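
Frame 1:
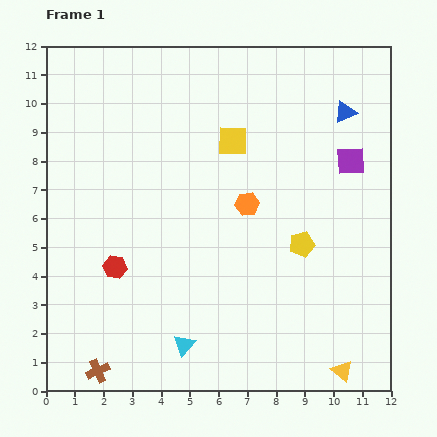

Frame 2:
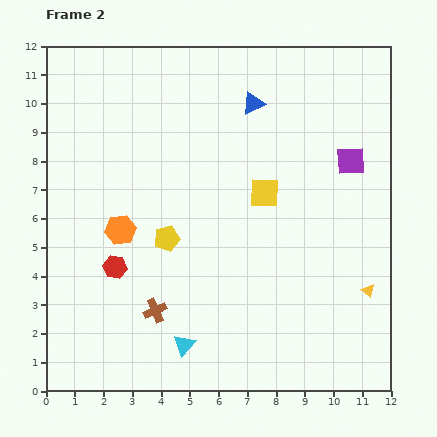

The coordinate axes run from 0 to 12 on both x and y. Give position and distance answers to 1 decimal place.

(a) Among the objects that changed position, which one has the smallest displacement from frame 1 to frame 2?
the yellow square

(moved 2.1)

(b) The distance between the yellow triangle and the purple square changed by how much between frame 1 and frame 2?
-2.8

Distance in frame 1: 7.3. Distance in frame 2: 4.5.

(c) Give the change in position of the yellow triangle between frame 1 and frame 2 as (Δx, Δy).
(0.9, 2.8)

The yellow triangle was at (10.3, 0.7) in frame 1 and (11.2, 3.5) in frame 2.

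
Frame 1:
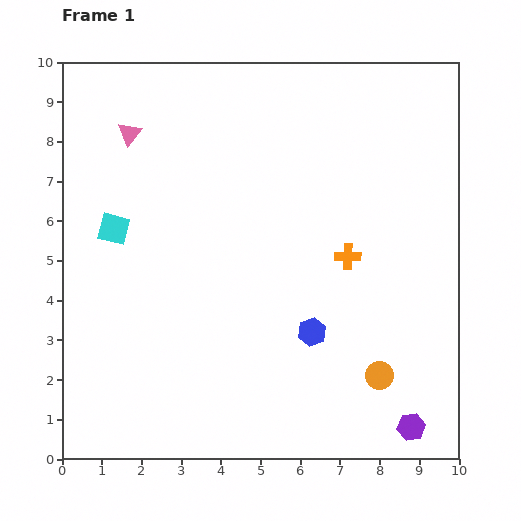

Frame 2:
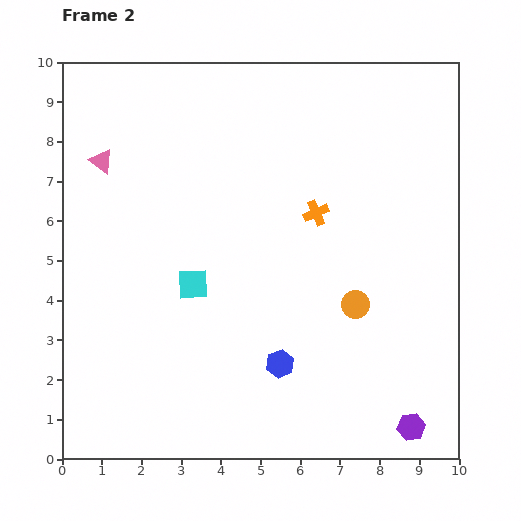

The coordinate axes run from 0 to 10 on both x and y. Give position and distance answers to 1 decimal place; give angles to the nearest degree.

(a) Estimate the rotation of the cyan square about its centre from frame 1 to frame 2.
17° counter-clockwise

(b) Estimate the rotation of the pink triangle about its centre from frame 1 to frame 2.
33° counter-clockwise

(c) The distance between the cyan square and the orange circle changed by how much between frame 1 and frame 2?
-3.6

Distance in frame 1: 7.7. Distance in frame 2: 4.1.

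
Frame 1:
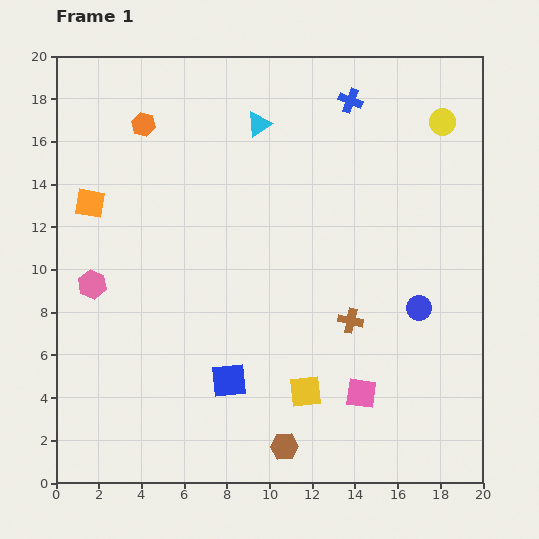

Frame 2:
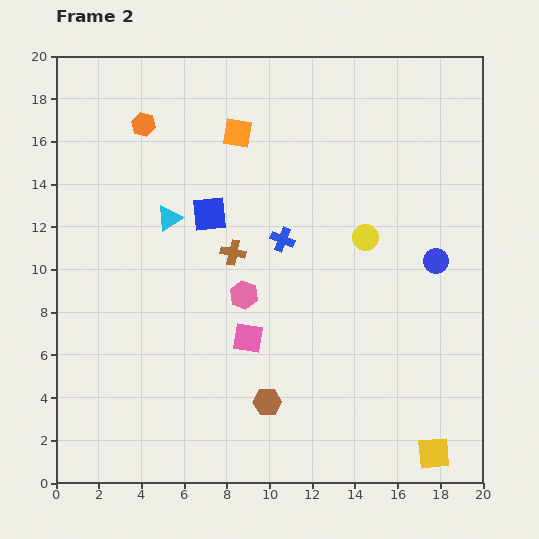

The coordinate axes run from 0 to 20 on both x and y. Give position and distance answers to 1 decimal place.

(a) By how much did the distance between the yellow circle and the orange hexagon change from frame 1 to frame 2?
-2.3

Distance in frame 1: 14.0. Distance in frame 2: 11.7.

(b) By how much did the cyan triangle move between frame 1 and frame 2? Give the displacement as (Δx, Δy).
(-4.2, -4.4)

The cyan triangle was at (9.5, 16.8) in frame 1 and (5.3, 12.4) in frame 2.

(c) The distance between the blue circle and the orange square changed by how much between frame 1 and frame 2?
-5.1

Distance in frame 1: 16.2. Distance in frame 2: 11.1.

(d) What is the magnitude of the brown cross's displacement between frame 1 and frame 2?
6.4

The brown cross moved from (13.8, 7.6) to (8.3, 10.8), a distance of √(5.5² + 3.2²) ≈ 6.4.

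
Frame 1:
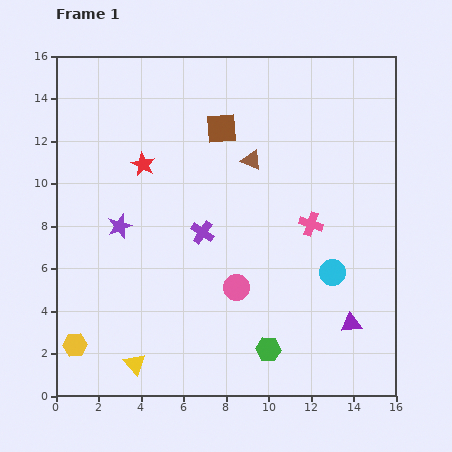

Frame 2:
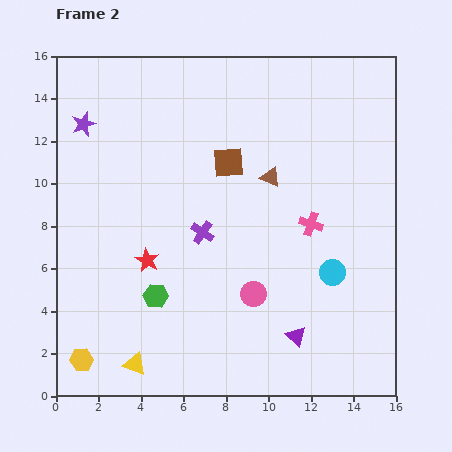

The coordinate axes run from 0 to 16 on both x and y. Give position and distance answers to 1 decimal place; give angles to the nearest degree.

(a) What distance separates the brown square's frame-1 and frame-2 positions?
1.6

The brown square moved from (7.8, 12.6) to (8.1, 11.0), a distance of √(0.3² + 1.6²) ≈ 1.6.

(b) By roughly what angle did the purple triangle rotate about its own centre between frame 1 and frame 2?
51° clockwise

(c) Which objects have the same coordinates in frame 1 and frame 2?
the purple cross, the pink cross, the yellow triangle, the cyan circle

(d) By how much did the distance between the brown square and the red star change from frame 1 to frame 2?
+1.9

Distance in frame 1: 4.1. Distance in frame 2: 6.0.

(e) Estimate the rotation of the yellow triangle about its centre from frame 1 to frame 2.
29° counter-clockwise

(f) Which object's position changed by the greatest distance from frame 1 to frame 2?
the green hexagon

(moved 5.9; next 5.1)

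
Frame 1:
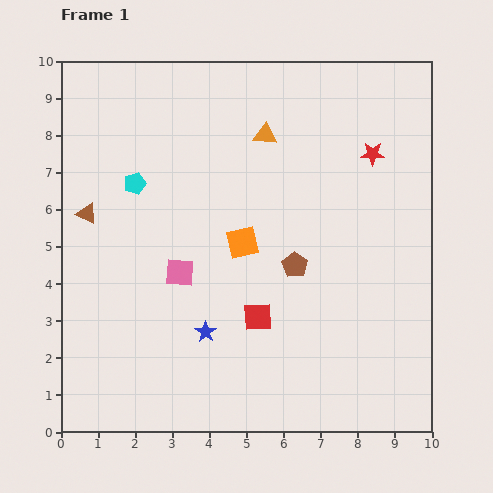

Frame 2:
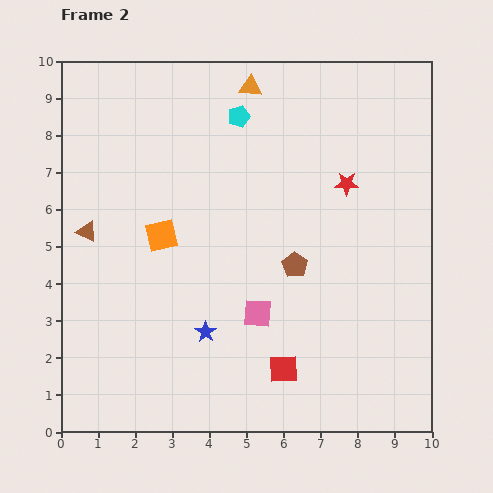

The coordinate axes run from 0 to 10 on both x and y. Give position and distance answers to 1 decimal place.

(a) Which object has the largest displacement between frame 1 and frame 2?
the cyan pentagon

(moved 3.3; next 2.4)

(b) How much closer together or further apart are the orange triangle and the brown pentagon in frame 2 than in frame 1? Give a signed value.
+1.3

Distance in frame 1: 3.6. Distance in frame 2: 4.9.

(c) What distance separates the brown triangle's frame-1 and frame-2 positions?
0.5

The brown triangle moved from (0.7, 5.9) to (0.7, 5.4), a distance of √(0.0² + 0.5²) ≈ 0.5.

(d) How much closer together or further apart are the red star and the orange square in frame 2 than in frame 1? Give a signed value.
+1.0

Distance in frame 1: 4.2. Distance in frame 2: 5.2.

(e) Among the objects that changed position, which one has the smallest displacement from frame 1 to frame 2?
the brown triangle

(moved 0.5)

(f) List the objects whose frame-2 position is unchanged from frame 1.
the brown pentagon, the blue star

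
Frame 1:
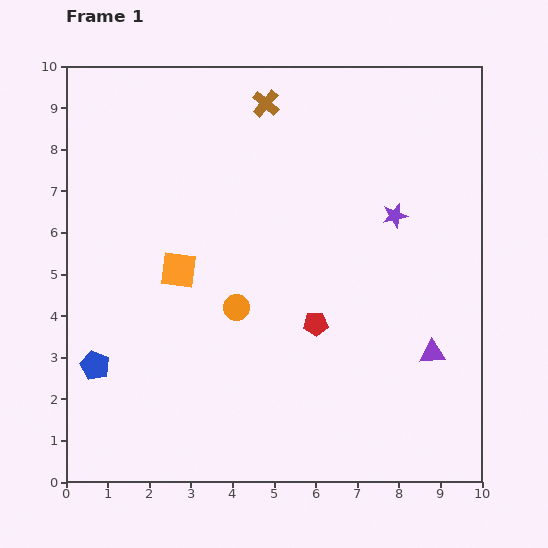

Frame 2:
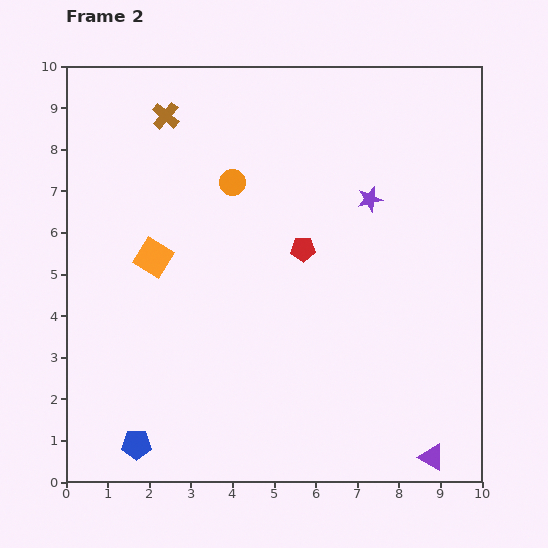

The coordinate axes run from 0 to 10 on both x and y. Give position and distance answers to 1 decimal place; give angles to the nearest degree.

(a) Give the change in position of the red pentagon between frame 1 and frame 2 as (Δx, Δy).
(-0.3, 1.8)

The red pentagon was at (6.0, 3.8) in frame 1 and (5.7, 5.6) in frame 2.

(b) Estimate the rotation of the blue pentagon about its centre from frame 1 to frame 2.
25° counter-clockwise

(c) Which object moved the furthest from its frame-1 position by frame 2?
the orange circle

(moved 3.0; next 2.5)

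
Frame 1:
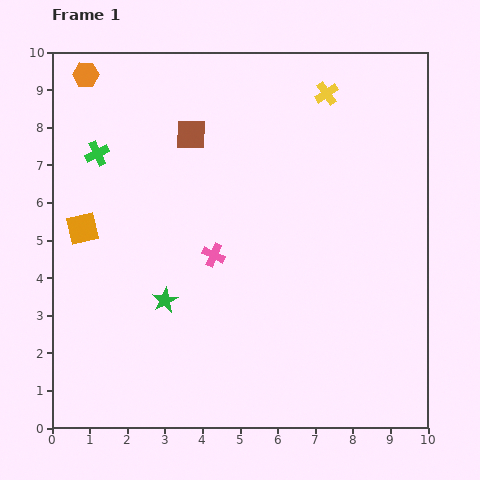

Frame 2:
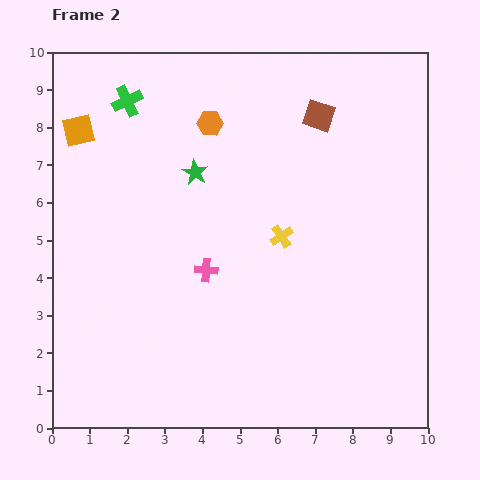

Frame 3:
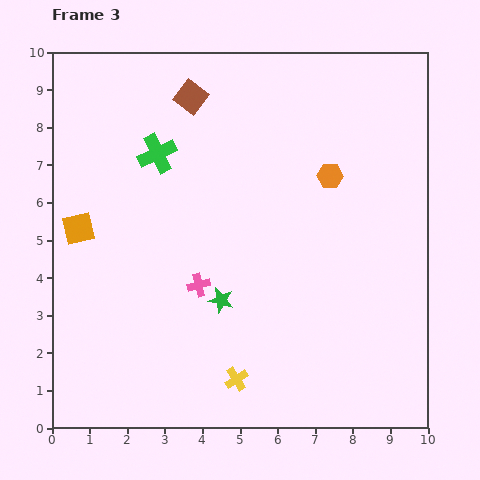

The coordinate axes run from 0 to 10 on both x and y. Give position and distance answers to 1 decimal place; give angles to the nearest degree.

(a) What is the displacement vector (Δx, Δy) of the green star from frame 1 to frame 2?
(0.8, 3.4)

The green star was at (3.0, 3.4) in frame 1 and (3.8, 6.8) in frame 2.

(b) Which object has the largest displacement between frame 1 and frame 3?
the yellow cross

(moved 8.0; next 7.0)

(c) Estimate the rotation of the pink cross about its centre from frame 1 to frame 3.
38° counter-clockwise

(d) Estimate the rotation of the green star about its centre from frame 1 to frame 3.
30° counter-clockwise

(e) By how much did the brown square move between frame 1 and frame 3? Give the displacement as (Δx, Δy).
(0.0, 1.0)

The brown square was at (3.7, 7.8) in frame 1 and (3.7, 8.8) in frame 3.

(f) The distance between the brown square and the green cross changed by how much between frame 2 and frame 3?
-3.4

Distance in frame 2: 5.1. Distance in frame 3: 1.7.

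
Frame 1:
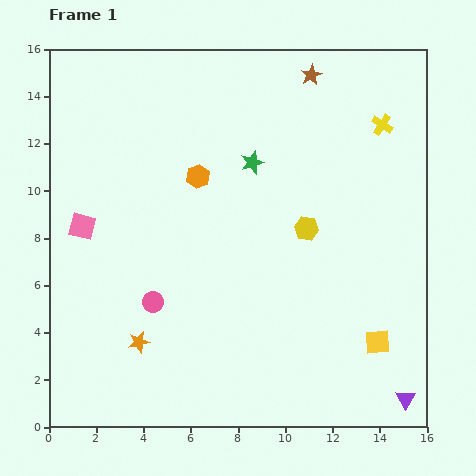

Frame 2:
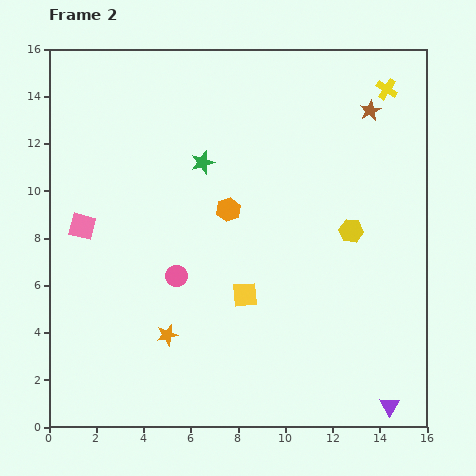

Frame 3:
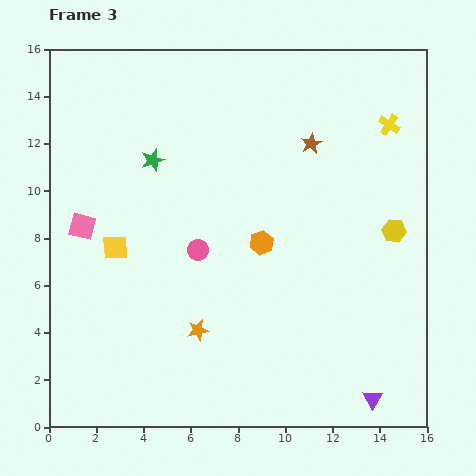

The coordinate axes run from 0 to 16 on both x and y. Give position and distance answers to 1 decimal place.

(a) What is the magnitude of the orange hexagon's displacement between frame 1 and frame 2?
1.9

The orange hexagon moved from (6.3, 10.6) to (7.6, 9.2), a distance of √(1.3² + 1.4²) ≈ 1.9.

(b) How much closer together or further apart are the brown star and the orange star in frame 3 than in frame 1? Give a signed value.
-4.3

Distance in frame 1: 13.5. Distance in frame 3: 9.2.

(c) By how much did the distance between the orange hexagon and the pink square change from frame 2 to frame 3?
+1.4

Distance in frame 2: 6.2. Distance in frame 3: 7.6.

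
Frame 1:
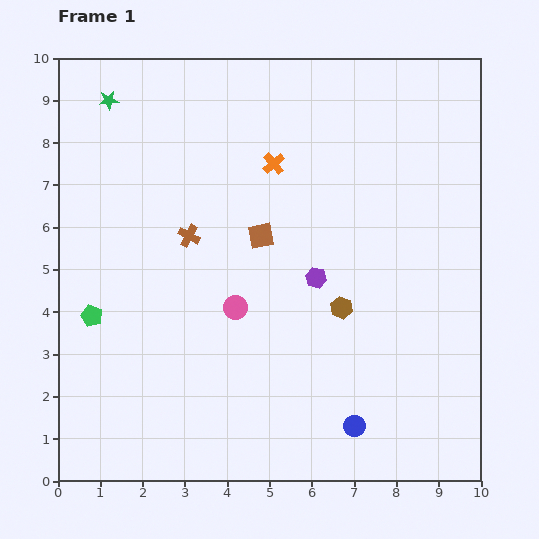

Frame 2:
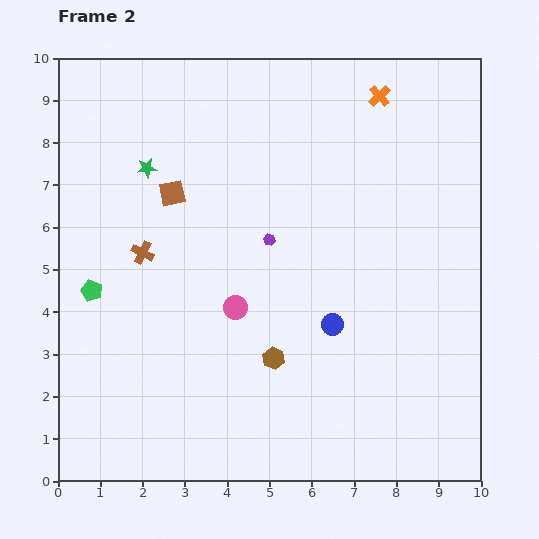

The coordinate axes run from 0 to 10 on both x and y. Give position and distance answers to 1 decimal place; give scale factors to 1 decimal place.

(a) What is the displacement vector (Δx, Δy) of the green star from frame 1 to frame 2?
(0.9, -1.6)

The green star was at (1.2, 9.0) in frame 1 and (2.1, 7.4) in frame 2.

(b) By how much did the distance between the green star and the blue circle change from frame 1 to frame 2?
-3.9

Distance in frame 1: 9.6. Distance in frame 2: 5.7.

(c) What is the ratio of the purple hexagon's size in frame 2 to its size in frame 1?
0.6×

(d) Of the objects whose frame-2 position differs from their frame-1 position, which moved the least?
the green pentagon

(moved 0.6)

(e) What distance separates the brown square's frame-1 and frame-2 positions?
2.3

The brown square moved from (4.8, 5.8) to (2.7, 6.8), a distance of √(2.1² + 1.0²) ≈ 2.3.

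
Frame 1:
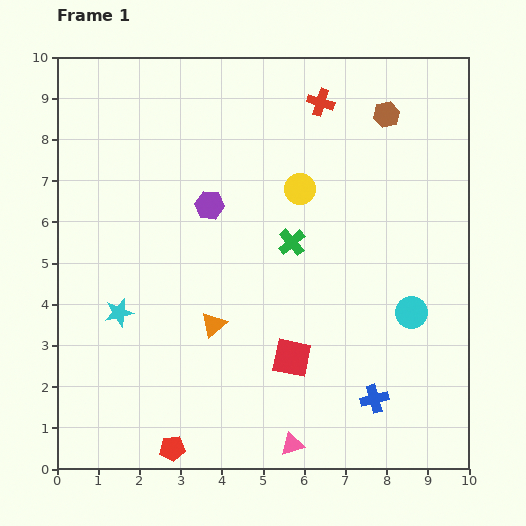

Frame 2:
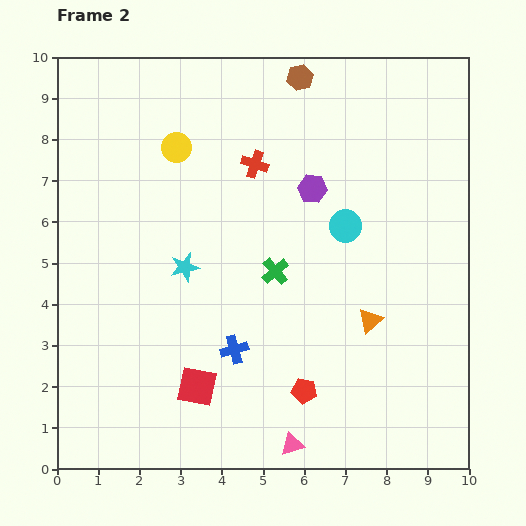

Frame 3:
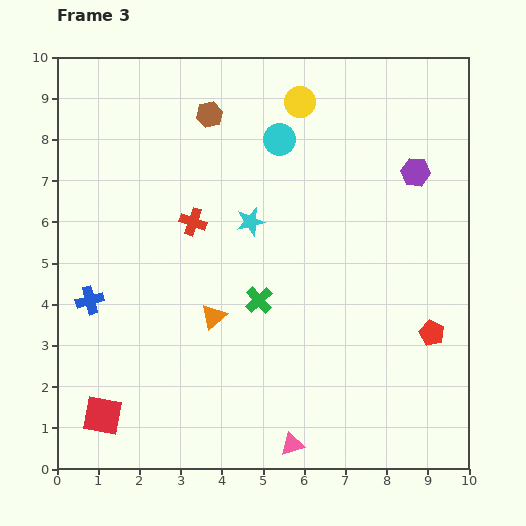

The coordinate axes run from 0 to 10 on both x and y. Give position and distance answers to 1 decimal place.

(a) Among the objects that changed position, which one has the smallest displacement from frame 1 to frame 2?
the green cross

(moved 0.8)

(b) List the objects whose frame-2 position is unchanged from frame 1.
the pink triangle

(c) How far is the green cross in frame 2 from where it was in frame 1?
0.8

The green cross moved from (5.7, 5.5) to (5.3, 4.8), a distance of √(0.4² + 0.7²) ≈ 0.8.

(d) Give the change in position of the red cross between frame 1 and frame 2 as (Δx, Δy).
(-1.6, -1.5)

The red cross was at (6.4, 8.9) in frame 1 and (4.8, 7.4) in frame 2.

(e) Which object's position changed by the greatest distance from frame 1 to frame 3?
the blue cross

(moved 7.3; next 6.9)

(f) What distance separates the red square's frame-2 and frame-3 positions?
2.4

The red square moved from (3.4, 2.0) to (1.1, 1.3), a distance of √(2.3² + 0.7²) ≈ 2.4.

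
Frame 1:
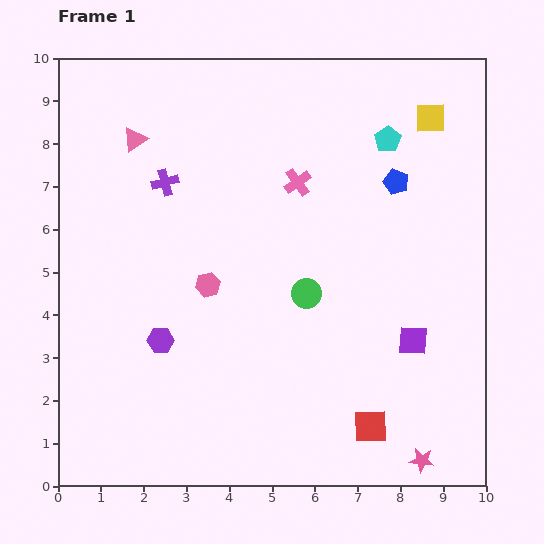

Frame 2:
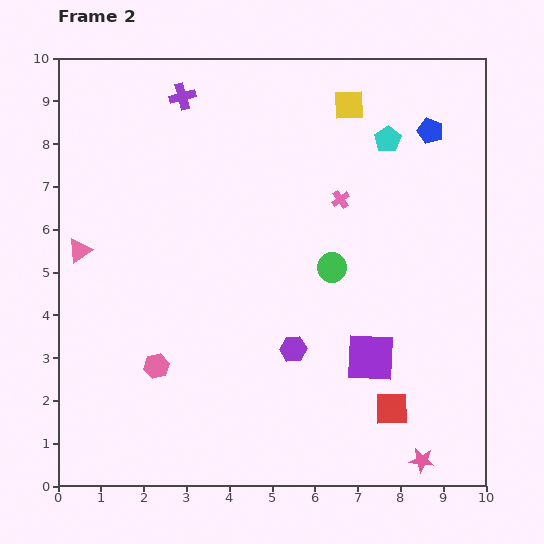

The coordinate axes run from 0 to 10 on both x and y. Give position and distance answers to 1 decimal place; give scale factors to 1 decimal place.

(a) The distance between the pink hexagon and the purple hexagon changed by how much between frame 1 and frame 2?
+1.5

Distance in frame 1: 1.7. Distance in frame 2: 3.2.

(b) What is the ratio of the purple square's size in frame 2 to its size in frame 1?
1.7×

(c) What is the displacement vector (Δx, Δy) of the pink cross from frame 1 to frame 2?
(1.0, -0.4)

The pink cross was at (5.6, 7.1) in frame 1 and (6.6, 6.7) in frame 2.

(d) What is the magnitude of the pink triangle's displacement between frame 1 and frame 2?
2.9

The pink triangle moved from (1.8, 8.1) to (0.5, 5.5), a distance of √(1.3² + 2.6²) ≈ 2.9.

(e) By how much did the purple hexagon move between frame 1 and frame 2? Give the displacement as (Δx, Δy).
(3.1, -0.2)

The purple hexagon was at (2.4, 3.4) in frame 1 and (5.5, 3.2) in frame 2.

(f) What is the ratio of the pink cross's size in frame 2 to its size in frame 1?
0.6×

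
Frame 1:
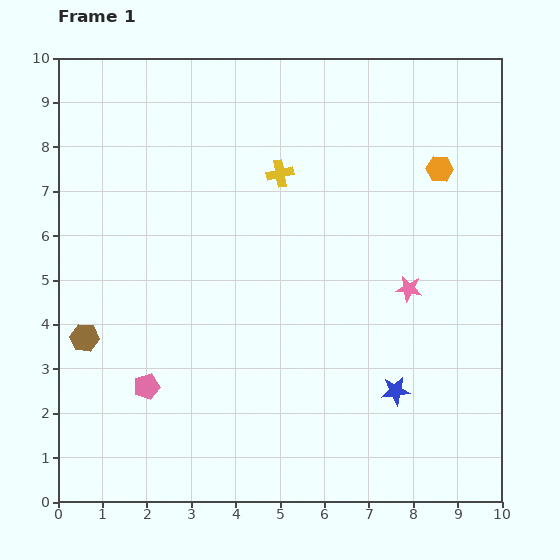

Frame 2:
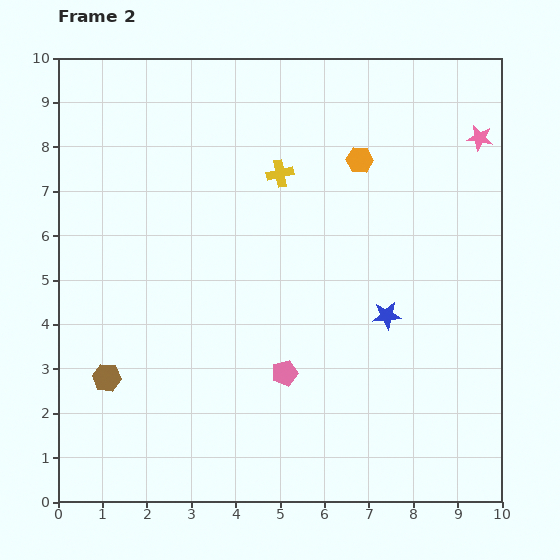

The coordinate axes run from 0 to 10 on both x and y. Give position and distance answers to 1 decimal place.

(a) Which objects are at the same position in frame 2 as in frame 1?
the yellow cross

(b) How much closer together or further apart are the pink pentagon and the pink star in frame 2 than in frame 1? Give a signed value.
+0.6

Distance in frame 1: 6.3. Distance in frame 2: 6.9.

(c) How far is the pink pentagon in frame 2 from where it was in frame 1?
3.1

The pink pentagon moved from (2.0, 2.6) to (5.1, 2.9), a distance of √(3.1² + 0.3²) ≈ 3.1.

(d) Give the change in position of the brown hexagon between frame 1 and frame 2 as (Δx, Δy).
(0.5, -0.9)

The brown hexagon was at (0.6, 3.7) in frame 1 and (1.1, 2.8) in frame 2.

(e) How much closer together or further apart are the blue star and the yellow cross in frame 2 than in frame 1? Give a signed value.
-1.5

Distance in frame 1: 5.5. Distance in frame 2: 4.0.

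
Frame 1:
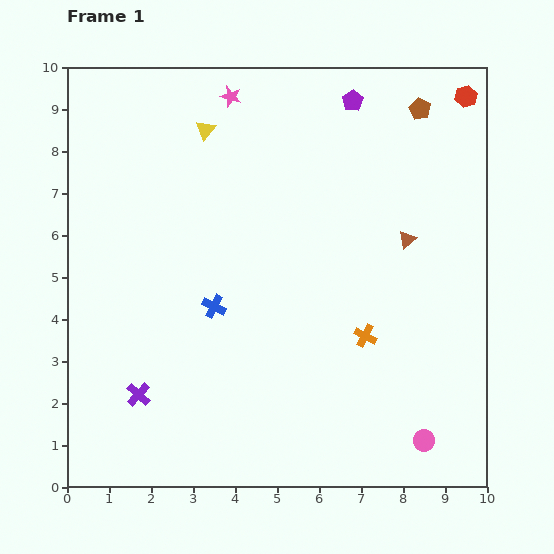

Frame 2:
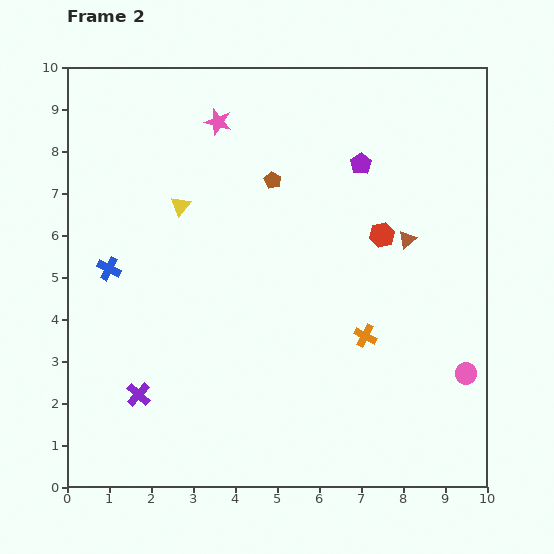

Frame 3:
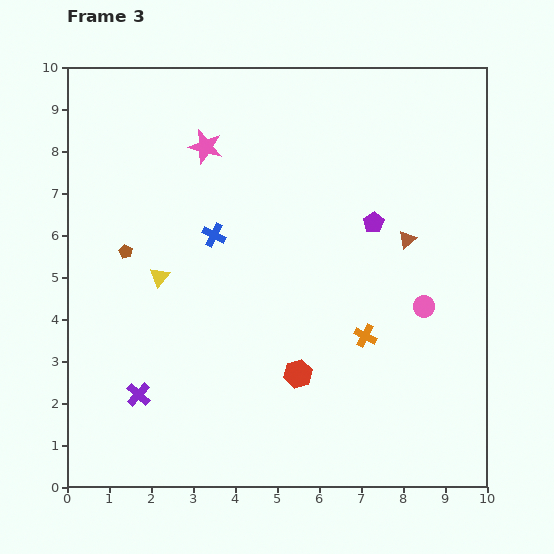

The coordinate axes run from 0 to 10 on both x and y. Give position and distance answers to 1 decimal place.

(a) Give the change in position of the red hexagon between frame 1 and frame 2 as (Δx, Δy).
(-2.0, -3.3)

The red hexagon was at (9.5, 9.3) in frame 1 and (7.5, 6.0) in frame 2.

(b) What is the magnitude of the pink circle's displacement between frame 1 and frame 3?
3.2

The pink circle moved from (8.5, 1.1) to (8.5, 4.3), a distance of √(0.0² + 3.2²) ≈ 3.2.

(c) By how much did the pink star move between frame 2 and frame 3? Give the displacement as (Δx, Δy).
(-0.3, -0.6)

The pink star was at (3.6, 8.7) in frame 2 and (3.3, 8.1) in frame 3.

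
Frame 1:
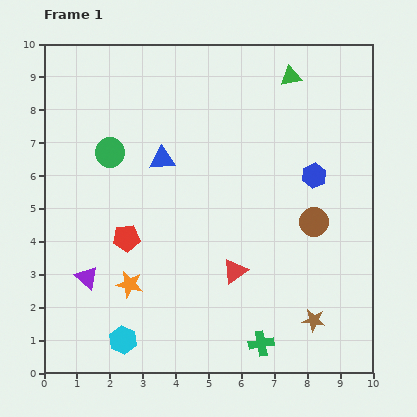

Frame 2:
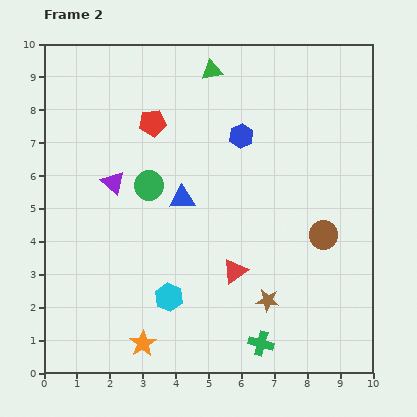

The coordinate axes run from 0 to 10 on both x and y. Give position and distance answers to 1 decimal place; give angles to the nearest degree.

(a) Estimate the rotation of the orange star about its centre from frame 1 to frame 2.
27° clockwise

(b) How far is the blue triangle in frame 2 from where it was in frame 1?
1.3

The blue triangle moved from (3.6, 6.5) to (4.2, 5.3), a distance of √(0.6² + 1.2²) ≈ 1.3.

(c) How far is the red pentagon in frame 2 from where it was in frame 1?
3.6

The red pentagon moved from (2.5, 4.1) to (3.3, 7.6), a distance of √(0.8² + 3.5²) ≈ 3.6.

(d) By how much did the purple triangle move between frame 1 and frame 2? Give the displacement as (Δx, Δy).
(0.8, 2.9)

The purple triangle was at (1.3, 2.9) in frame 1 and (2.1, 5.8) in frame 2.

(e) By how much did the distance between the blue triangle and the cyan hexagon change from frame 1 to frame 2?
-2.6

Distance in frame 1: 5.6. Distance in frame 2: 3.0.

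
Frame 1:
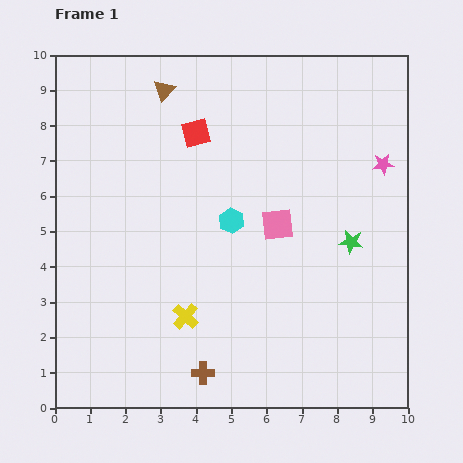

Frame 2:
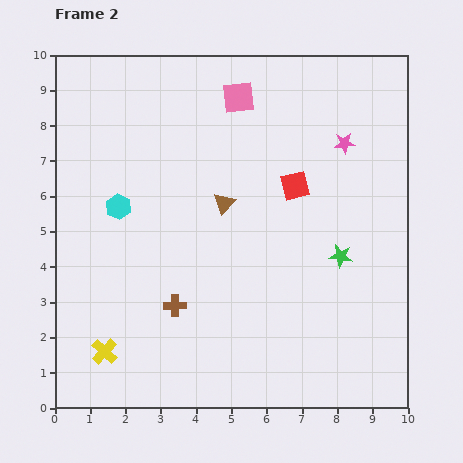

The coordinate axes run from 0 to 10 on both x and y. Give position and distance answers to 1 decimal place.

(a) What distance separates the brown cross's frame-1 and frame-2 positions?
2.1

The brown cross moved from (4.2, 1.0) to (3.4, 2.9), a distance of √(0.8² + 1.9²) ≈ 2.1.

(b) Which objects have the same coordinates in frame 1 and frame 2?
none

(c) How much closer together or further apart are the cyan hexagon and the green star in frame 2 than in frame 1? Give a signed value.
+3.0

Distance in frame 1: 3.5. Distance in frame 2: 6.5.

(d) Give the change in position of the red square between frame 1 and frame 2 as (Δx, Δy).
(2.8, -1.5)

The red square was at (4.0, 7.8) in frame 1 and (6.8, 6.3) in frame 2.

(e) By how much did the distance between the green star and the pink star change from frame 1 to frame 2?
+0.8

Distance in frame 1: 2.4. Distance in frame 2: 3.2.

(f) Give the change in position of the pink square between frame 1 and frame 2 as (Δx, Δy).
(-1.1, 3.6)

The pink square was at (6.3, 5.2) in frame 1 and (5.2, 8.8) in frame 2.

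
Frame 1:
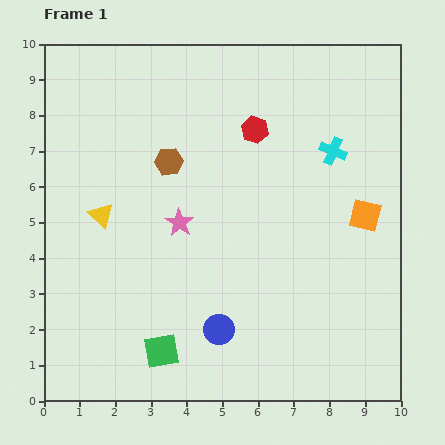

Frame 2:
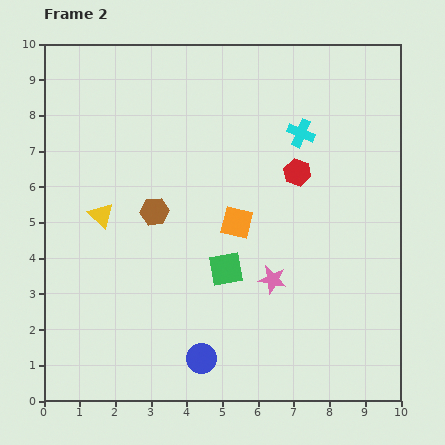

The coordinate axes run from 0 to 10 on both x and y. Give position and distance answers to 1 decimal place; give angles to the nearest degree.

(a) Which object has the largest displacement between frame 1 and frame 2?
the orange square

(moved 3.6; next 3.1)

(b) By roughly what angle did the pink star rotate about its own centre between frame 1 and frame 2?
23° counter-clockwise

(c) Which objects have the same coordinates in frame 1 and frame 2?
the yellow triangle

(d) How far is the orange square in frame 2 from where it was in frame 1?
3.6

The orange square moved from (9.0, 5.2) to (5.4, 5.0), a distance of √(3.6² + 0.2²) ≈ 3.6.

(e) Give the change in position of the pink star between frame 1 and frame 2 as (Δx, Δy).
(2.6, -1.6)

The pink star was at (3.8, 5.0) in frame 1 and (6.4, 3.4) in frame 2.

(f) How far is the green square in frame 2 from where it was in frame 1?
2.9

The green square moved from (3.3, 1.4) to (5.1, 3.7), a distance of √(1.8² + 2.3²) ≈ 2.9.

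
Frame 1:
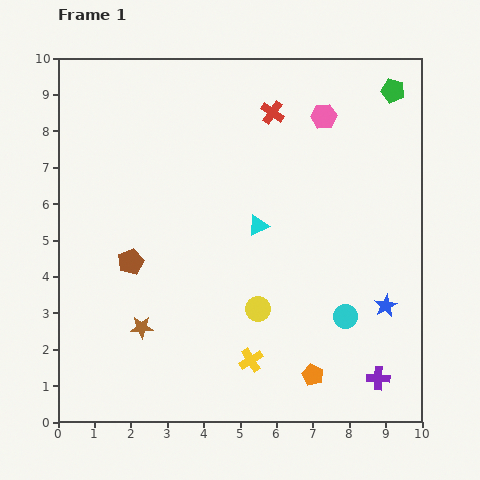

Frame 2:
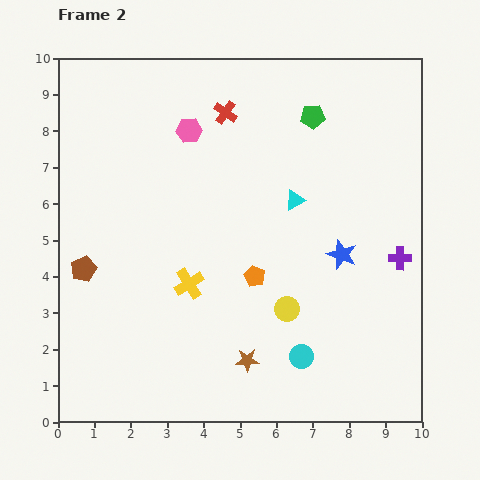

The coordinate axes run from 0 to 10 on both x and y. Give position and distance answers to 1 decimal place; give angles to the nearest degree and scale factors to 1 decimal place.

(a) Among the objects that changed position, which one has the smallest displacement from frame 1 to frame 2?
the yellow circle

(moved 0.8)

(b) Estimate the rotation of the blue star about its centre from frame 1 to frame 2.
22° counter-clockwise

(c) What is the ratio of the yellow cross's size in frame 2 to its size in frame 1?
1.3×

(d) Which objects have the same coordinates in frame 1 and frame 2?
none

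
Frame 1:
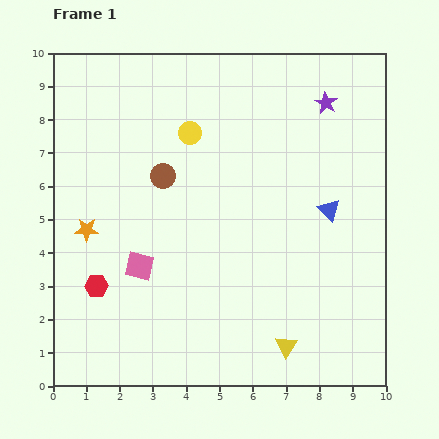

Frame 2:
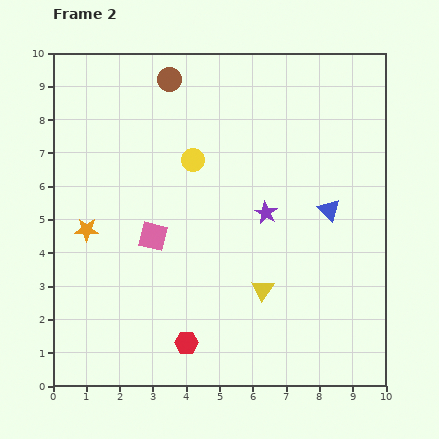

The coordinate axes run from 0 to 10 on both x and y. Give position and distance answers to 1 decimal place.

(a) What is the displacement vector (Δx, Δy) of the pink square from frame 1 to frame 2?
(0.4, 0.9)

The pink square was at (2.6, 3.6) in frame 1 and (3.0, 4.5) in frame 2.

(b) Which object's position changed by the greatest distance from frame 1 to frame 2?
the purple star

(moved 3.8; next 3.2)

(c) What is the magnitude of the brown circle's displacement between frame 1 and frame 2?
2.9

The brown circle moved from (3.3, 6.3) to (3.5, 9.2), a distance of √(0.2² + 2.9²) ≈ 2.9.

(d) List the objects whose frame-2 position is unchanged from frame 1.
the blue triangle, the orange star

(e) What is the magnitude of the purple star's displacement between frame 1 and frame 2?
3.8

The purple star moved from (8.2, 8.5) to (6.4, 5.2), a distance of √(1.8² + 3.3²) ≈ 3.8.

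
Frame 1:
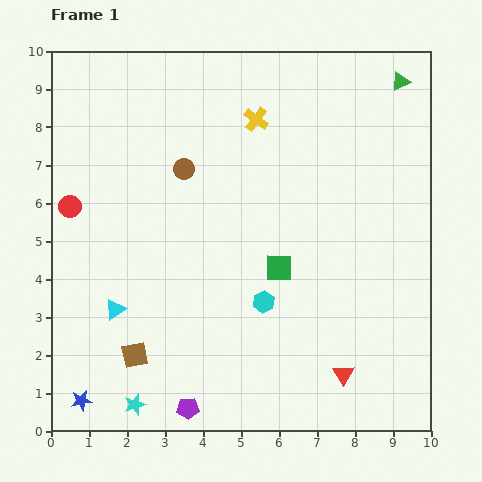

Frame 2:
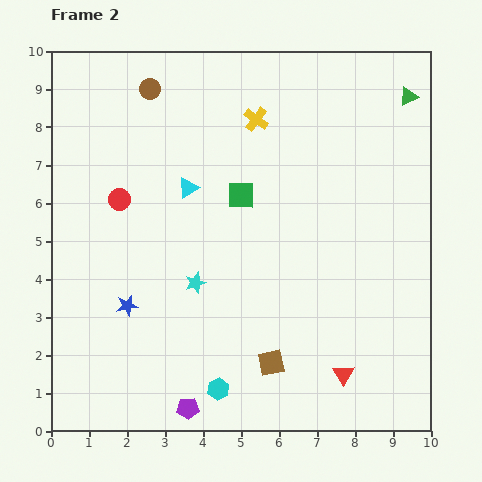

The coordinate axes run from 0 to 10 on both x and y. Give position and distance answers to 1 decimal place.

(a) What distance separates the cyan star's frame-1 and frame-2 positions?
3.6

The cyan star moved from (2.2, 0.7) to (3.8, 3.9), a distance of √(1.6² + 3.2²) ≈ 3.6.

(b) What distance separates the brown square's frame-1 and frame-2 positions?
3.6

The brown square moved from (2.2, 2.0) to (5.8, 1.8), a distance of √(3.6² + 0.2²) ≈ 3.6.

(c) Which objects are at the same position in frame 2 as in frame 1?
the yellow cross, the purple pentagon, the red triangle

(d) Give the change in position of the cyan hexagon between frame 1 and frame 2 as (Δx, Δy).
(-1.2, -2.3)

The cyan hexagon was at (5.6, 3.4) in frame 1 and (4.4, 1.1) in frame 2.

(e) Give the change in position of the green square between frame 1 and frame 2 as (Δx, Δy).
(-1.0, 1.9)

The green square was at (6.0, 4.3) in frame 1 and (5.0, 6.2) in frame 2.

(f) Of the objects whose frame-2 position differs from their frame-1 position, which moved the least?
the green triangle

(moved 0.4)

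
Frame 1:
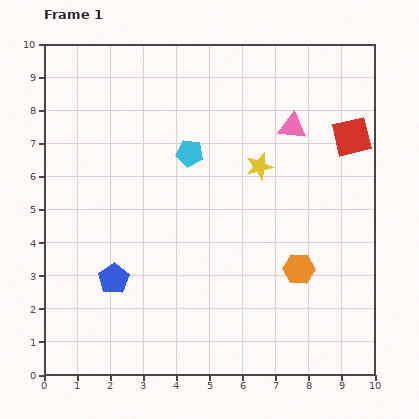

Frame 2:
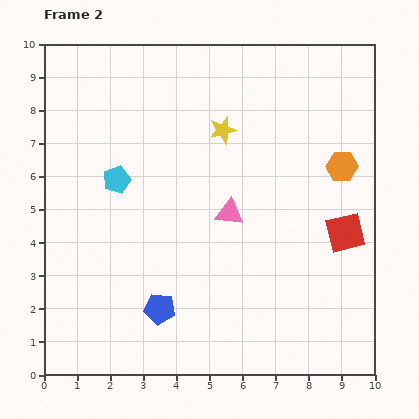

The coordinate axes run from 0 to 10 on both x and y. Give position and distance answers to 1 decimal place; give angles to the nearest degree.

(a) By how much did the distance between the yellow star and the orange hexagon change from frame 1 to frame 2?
+0.5

Distance in frame 1: 3.3. Distance in frame 2: 3.8.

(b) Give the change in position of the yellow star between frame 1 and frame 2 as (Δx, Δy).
(-1.1, 1.1)

The yellow star was at (6.5, 6.3) in frame 1 and (5.4, 7.4) in frame 2.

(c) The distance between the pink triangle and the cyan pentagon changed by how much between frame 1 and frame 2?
+0.3

Distance in frame 1: 3.2. Distance in frame 2: 3.5.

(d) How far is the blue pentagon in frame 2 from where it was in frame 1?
1.7

The blue pentagon moved from (2.1, 2.9) to (3.5, 2.0), a distance of √(1.4² + 0.9²) ≈ 1.7.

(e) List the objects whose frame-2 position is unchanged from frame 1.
none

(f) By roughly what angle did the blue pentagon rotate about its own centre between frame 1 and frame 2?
31° counter-clockwise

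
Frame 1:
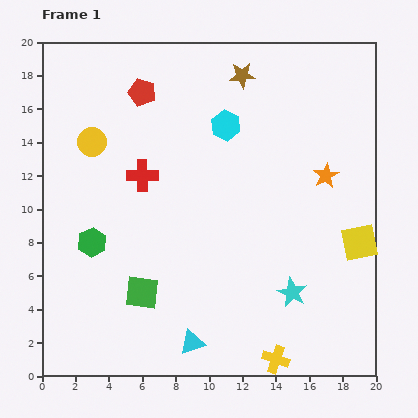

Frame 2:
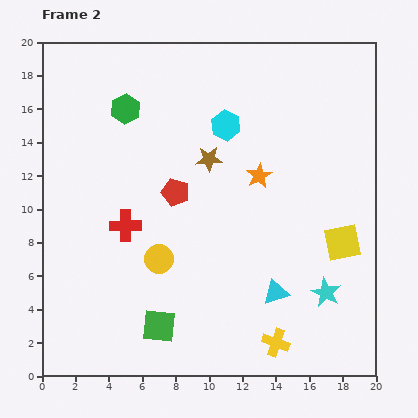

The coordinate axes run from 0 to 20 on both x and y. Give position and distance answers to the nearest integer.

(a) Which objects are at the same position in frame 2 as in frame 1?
the cyan hexagon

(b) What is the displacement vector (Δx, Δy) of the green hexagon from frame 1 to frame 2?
(2, 8)

The green hexagon was at (3, 8) in frame 1 and (5, 16) in frame 2.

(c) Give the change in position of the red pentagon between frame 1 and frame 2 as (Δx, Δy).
(2, -6)

The red pentagon was at (6, 17) in frame 1 and (8, 11) in frame 2.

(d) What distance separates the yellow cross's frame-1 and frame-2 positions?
1

The yellow cross moved from (14, 1) to (14, 2), a distance of √(0² + 1²) ≈ 1.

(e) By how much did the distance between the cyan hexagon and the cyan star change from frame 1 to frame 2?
+1

Distance in frame 1: 11. Distance in frame 2: 12.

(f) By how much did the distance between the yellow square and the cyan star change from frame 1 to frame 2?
-2

Distance in frame 1: 5. Distance in frame 2: 3.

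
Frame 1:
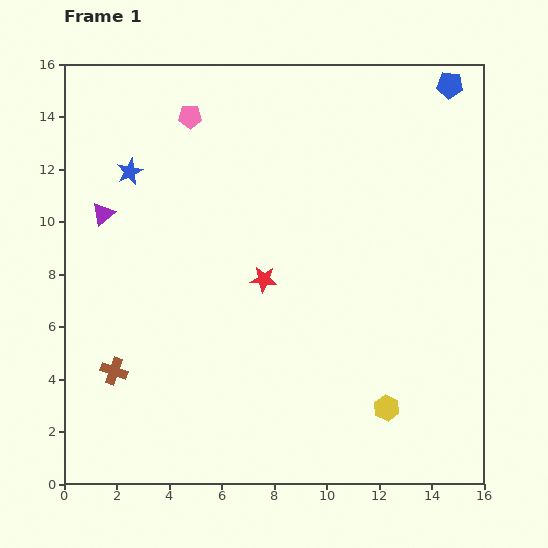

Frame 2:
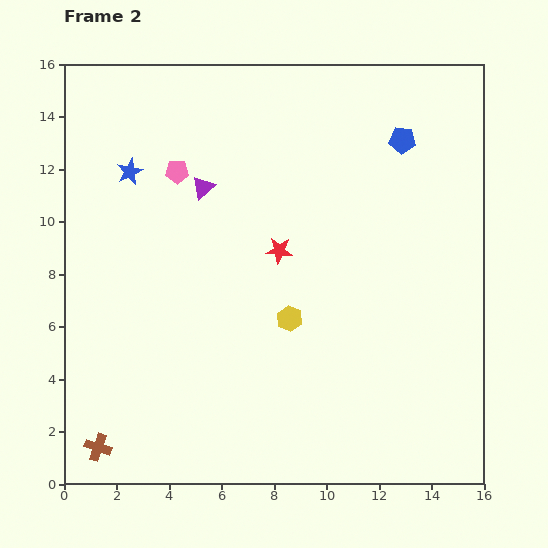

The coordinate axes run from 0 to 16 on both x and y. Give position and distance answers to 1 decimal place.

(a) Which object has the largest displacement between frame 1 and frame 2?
the yellow hexagon

(moved 5.0; next 3.9)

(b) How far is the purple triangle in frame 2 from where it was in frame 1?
3.9

The purple triangle moved from (1.5, 10.3) to (5.3, 11.3), a distance of √(3.8² + 1.0²) ≈ 3.9.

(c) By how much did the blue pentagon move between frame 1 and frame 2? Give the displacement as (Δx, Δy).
(-1.8, -2.1)

The blue pentagon was at (14.7, 15.2) in frame 1 and (12.9, 13.1) in frame 2.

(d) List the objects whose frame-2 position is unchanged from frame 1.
the blue star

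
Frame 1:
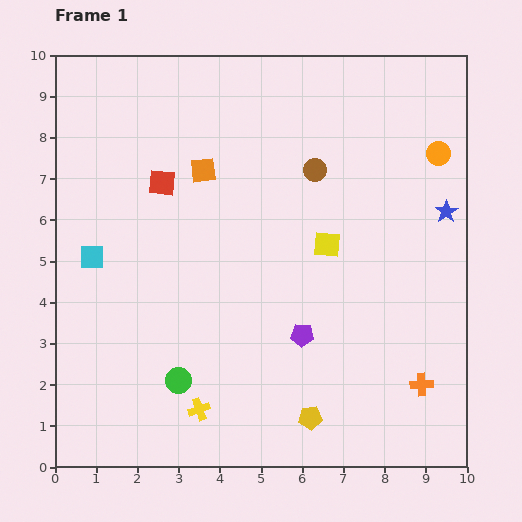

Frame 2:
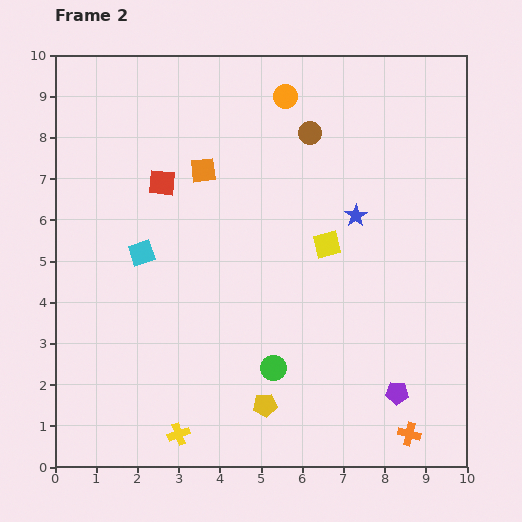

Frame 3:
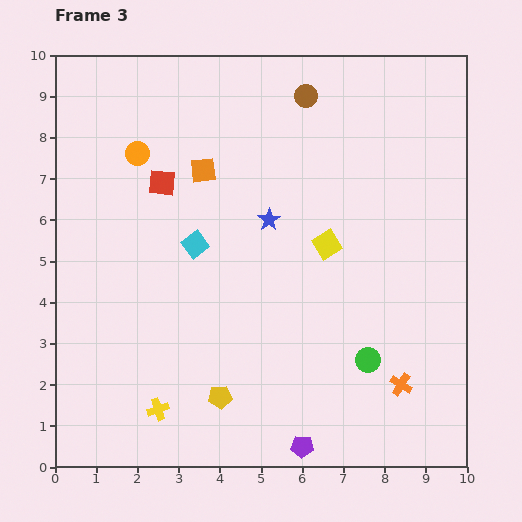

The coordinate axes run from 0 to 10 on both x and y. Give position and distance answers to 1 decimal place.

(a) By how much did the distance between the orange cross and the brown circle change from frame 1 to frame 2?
+1.9

Distance in frame 1: 5.8. Distance in frame 2: 7.7.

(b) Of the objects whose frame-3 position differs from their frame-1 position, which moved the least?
the orange cross

(moved 0.5)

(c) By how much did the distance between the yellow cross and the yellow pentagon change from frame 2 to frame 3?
-0.7

Distance in frame 2: 2.2. Distance in frame 3: 1.5.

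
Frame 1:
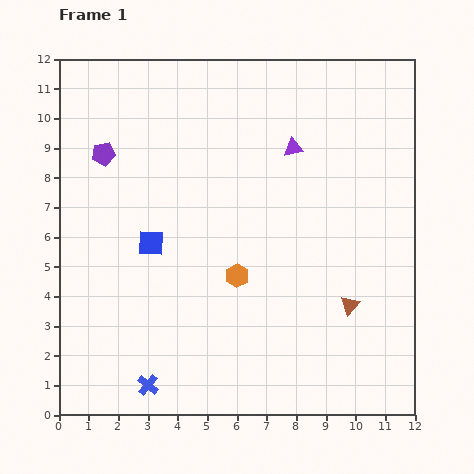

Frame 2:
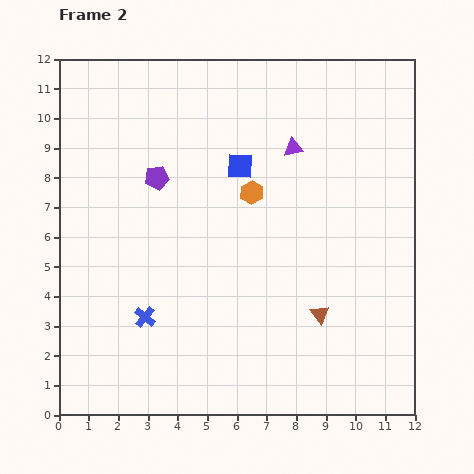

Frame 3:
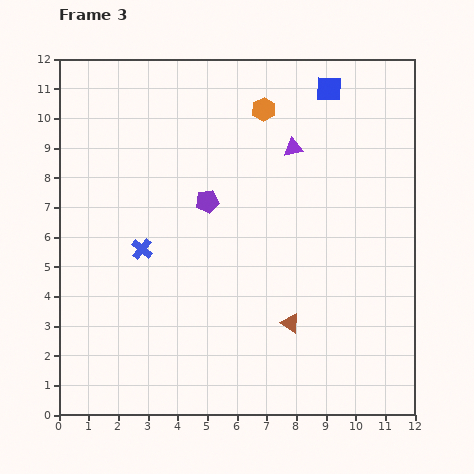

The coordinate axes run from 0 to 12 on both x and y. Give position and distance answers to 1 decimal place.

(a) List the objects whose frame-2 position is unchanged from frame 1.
the purple triangle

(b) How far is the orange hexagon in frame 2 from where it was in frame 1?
2.8

The orange hexagon moved from (6.0, 4.7) to (6.5, 7.5), a distance of √(0.5² + 2.8²) ≈ 2.8.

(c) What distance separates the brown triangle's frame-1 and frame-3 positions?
2.1

The brown triangle moved from (9.8, 3.7) to (7.8, 3.1), a distance of √(2.0² + 0.6²) ≈ 2.1.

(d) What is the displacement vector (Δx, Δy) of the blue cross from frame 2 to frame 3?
(-0.1, 2.3)

The blue cross was at (2.9, 3.3) in frame 2 and (2.8, 5.6) in frame 3.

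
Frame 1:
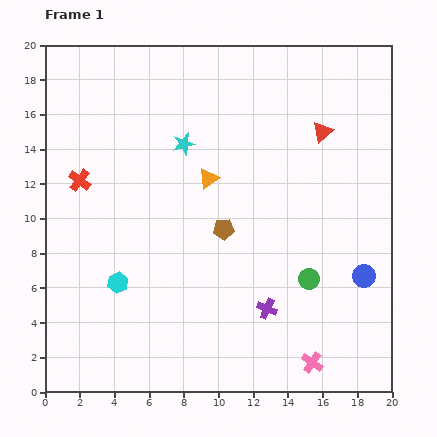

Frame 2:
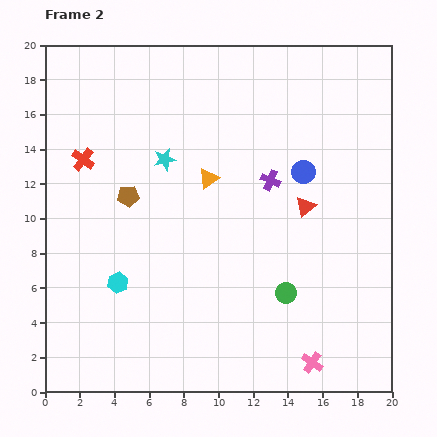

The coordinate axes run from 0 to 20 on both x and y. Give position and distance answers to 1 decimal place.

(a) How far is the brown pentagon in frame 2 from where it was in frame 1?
5.8

The brown pentagon moved from (10.3, 9.4) to (4.8, 11.3), a distance of √(5.5² + 1.9²) ≈ 5.8.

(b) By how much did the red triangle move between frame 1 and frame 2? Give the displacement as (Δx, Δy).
(-1.0, -4.3)

The red triangle was at (16.0, 15.0) in frame 1 and (15.0, 10.7) in frame 2.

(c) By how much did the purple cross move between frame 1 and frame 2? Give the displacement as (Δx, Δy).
(0.2, 7.4)

The purple cross was at (12.8, 4.8) in frame 1 and (13.0, 12.2) in frame 2.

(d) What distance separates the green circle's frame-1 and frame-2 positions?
1.5

The green circle moved from (15.2, 6.5) to (13.9, 5.7), a distance of √(1.3² + 0.8²) ≈ 1.5.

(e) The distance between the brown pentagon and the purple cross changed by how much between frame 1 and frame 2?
+3.0

Distance in frame 1: 5.2. Distance in frame 2: 8.2.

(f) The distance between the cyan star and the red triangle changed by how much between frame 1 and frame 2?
+0.5

Distance in frame 1: 8.0. Distance in frame 2: 8.5.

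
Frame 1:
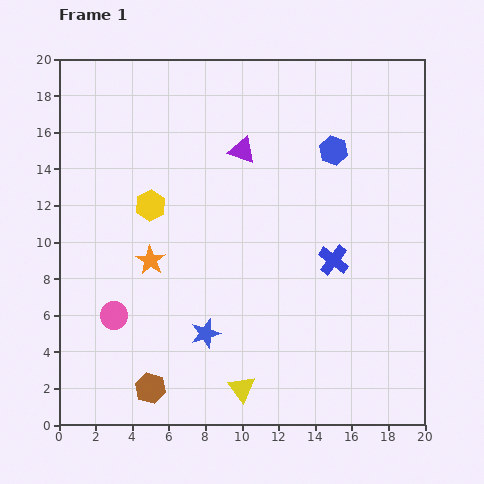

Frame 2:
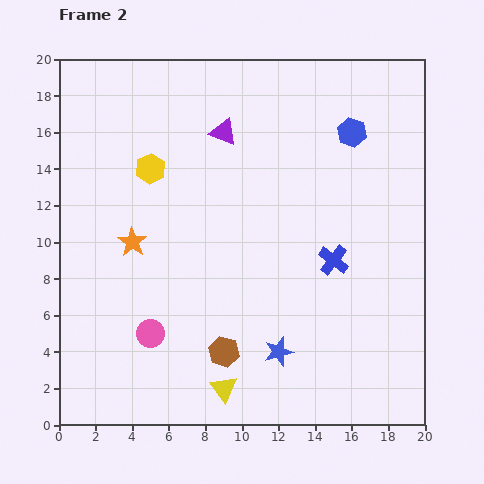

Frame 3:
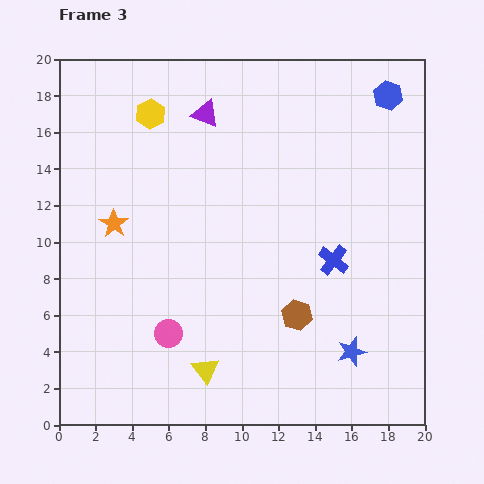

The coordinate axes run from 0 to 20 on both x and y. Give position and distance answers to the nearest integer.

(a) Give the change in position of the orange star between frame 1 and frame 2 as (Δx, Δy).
(-1, 1)

The orange star was at (5, 9) in frame 1 and (4, 10) in frame 2.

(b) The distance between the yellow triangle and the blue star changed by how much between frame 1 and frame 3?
+4

Distance in frame 1: 4. Distance in frame 3: 8.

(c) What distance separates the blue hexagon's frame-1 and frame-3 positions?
4

The blue hexagon moved from (15, 15) to (18, 18), a distance of √(3² + 3²) ≈ 4.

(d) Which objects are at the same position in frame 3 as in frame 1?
the blue cross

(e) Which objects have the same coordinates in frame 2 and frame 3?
the blue cross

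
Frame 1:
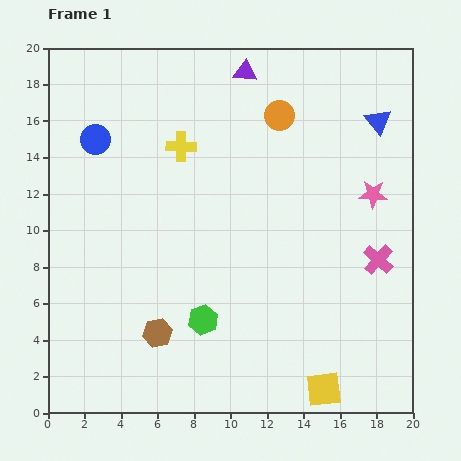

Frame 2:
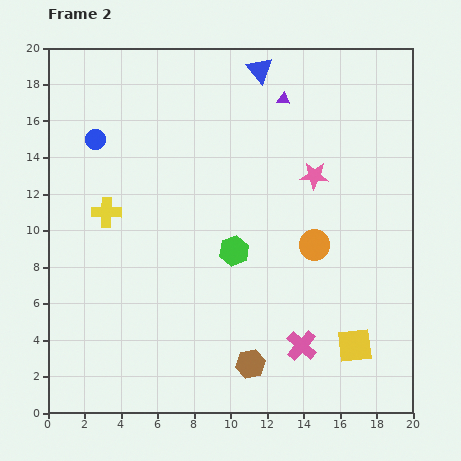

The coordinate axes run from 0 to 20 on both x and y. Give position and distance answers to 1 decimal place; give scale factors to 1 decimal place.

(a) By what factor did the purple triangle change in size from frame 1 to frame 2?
0.6×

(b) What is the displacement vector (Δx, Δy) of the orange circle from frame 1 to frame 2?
(1.9, -7.1)

The orange circle was at (12.7, 16.3) in frame 1 and (14.6, 9.2) in frame 2.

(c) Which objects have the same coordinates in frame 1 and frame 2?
the blue circle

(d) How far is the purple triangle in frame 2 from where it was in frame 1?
2.6

The purple triangle moved from (10.8, 18.7) to (12.9, 17.2), a distance of √(2.1² + 1.5²) ≈ 2.6.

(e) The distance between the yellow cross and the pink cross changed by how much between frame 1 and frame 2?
+0.5

Distance in frame 1: 12.5. Distance in frame 2: 13.0.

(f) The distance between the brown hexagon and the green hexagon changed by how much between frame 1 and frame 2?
+3.7

Distance in frame 1: 2.6. Distance in frame 2: 6.3.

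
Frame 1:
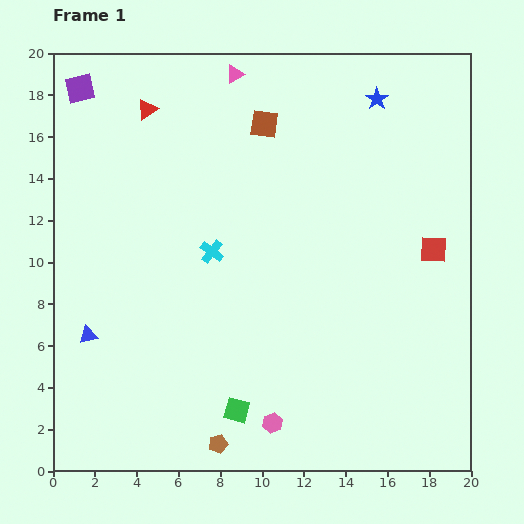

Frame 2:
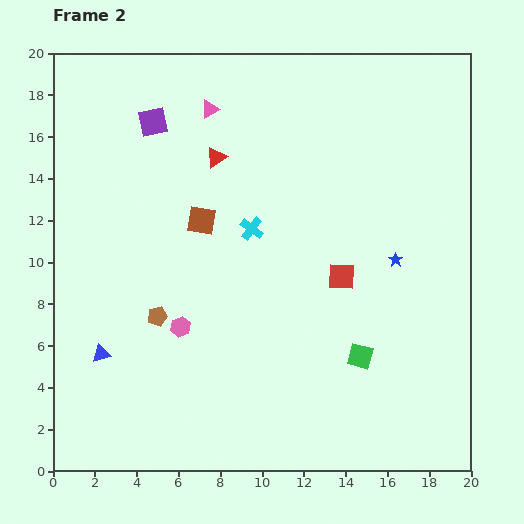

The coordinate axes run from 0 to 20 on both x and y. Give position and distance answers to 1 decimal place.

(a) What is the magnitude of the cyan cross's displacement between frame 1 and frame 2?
2.2

The cyan cross moved from (7.6, 10.5) to (9.5, 11.6), a distance of √(1.9² + 1.1²) ≈ 2.2.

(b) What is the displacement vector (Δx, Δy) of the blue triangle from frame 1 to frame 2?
(0.6, -0.9)

The blue triangle was at (1.7, 6.5) in frame 1 and (2.3, 5.6) in frame 2.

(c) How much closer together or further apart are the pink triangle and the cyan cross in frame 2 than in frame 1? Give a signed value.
-2.6

Distance in frame 1: 8.6. Distance in frame 2: 6.0.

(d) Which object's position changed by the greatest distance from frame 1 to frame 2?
the blue star

(moved 7.8; next 6.8)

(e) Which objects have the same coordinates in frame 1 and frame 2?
none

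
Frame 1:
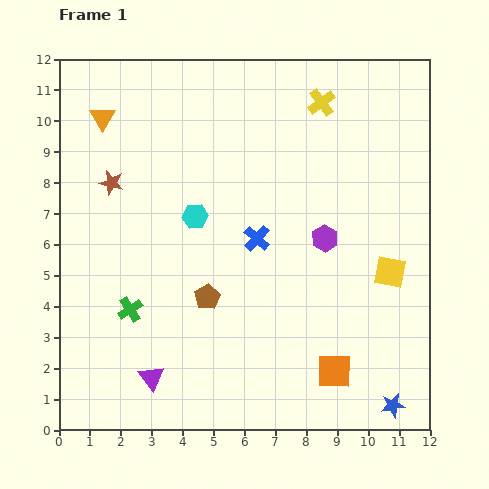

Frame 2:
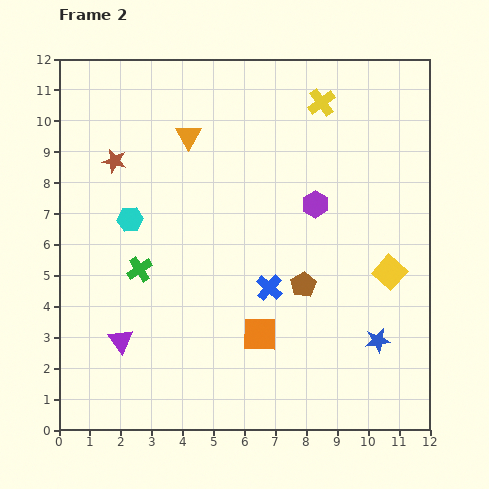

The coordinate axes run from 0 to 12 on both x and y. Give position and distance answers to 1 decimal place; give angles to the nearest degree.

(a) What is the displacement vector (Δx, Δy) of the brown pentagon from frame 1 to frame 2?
(3.1, 0.4)

The brown pentagon was at (4.8, 4.3) in frame 1 and (7.9, 4.7) in frame 2.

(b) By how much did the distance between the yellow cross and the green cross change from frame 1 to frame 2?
-1.1

Distance in frame 1: 9.1. Distance in frame 2: 8.0.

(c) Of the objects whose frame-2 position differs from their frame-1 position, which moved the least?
the brown star

(moved 0.7)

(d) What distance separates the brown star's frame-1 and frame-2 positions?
0.7

The brown star moved from (1.7, 8.0) to (1.8, 8.7), a distance of √(0.1² + 0.7²) ≈ 0.7.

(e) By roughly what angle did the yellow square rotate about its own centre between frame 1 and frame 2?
31° clockwise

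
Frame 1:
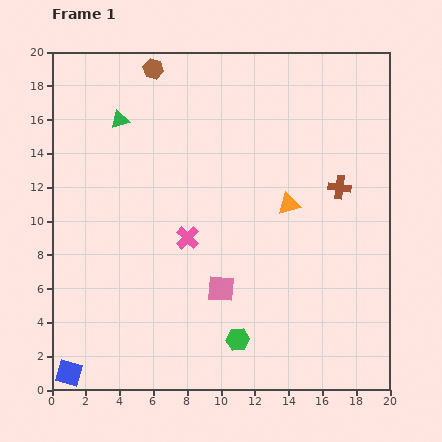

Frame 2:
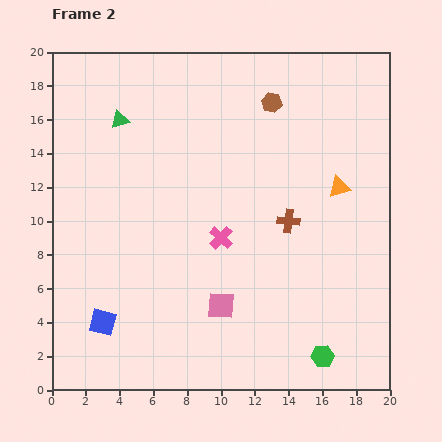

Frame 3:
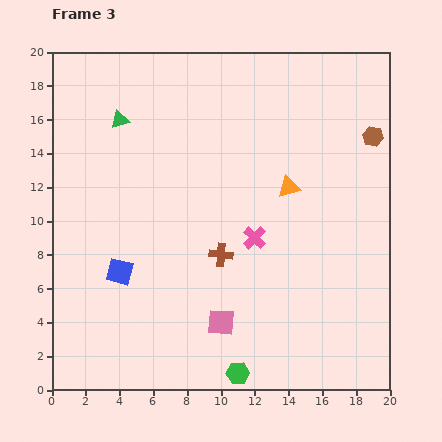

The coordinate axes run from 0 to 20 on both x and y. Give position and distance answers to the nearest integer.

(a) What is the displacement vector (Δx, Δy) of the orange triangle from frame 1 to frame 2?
(3, 1)

The orange triangle was at (14, 11) in frame 1 and (17, 12) in frame 2.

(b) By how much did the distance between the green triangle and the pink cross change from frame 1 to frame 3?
+3

Distance in frame 1: 8. Distance in frame 3: 11.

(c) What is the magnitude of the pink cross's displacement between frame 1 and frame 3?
4

The pink cross moved from (8, 9) to (12, 9), a distance of √(4² + 0²) ≈ 4.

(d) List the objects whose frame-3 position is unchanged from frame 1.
the green triangle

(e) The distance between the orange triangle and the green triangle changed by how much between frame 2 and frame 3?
-3

Distance in frame 2: 14. Distance in frame 3: 11.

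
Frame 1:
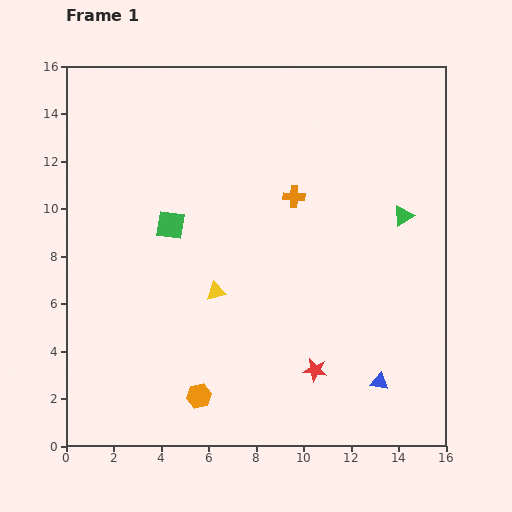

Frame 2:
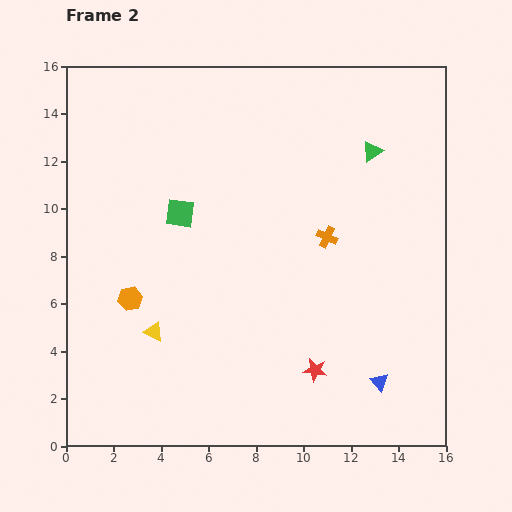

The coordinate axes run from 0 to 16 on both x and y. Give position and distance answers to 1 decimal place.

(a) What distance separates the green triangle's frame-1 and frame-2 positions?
3.0

The green triangle moved from (14.2, 9.7) to (12.9, 12.4), a distance of √(1.3² + 2.7²) ≈ 3.0.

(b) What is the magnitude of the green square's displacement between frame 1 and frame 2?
0.6

The green square moved from (4.4, 9.3) to (4.8, 9.8), a distance of √(0.4² + 0.5²) ≈ 0.6.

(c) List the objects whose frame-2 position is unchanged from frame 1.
the blue triangle, the red star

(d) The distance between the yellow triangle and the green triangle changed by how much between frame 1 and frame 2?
+3.4

Distance in frame 1: 8.5. Distance in frame 2: 11.9.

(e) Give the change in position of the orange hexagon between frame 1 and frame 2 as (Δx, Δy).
(-2.9, 4.1)

The orange hexagon was at (5.6, 2.1) in frame 1 and (2.7, 6.2) in frame 2.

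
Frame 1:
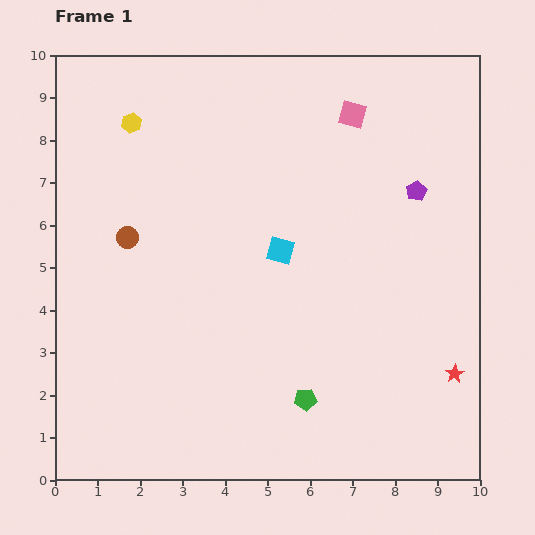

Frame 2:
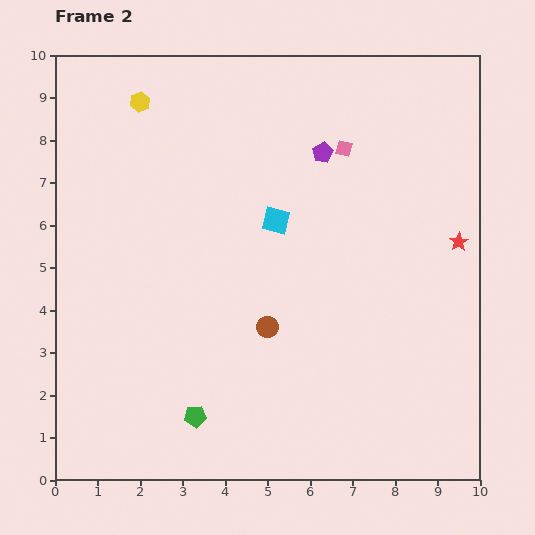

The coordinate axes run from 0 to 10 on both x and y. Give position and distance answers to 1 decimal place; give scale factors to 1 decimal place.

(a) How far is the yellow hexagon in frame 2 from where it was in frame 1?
0.5

The yellow hexagon moved from (1.8, 8.4) to (2.0, 8.9), a distance of √(0.2² + 0.5²) ≈ 0.5.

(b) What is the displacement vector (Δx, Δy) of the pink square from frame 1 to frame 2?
(-0.2, -0.8)

The pink square was at (7.0, 8.6) in frame 1 and (6.8, 7.8) in frame 2.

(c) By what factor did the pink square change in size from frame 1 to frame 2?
0.6×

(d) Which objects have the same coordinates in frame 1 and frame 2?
none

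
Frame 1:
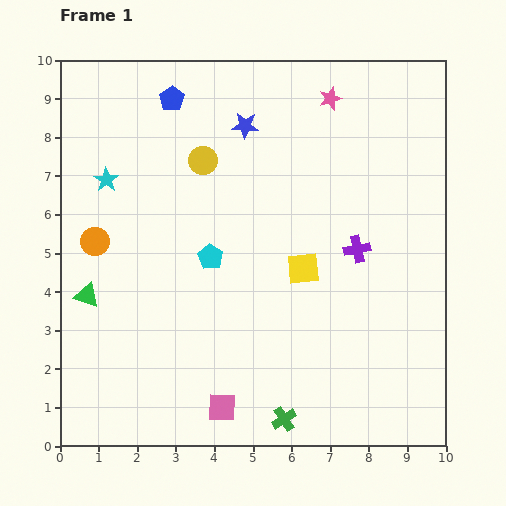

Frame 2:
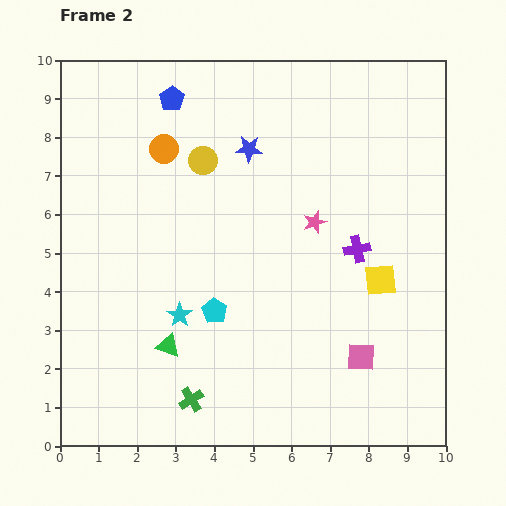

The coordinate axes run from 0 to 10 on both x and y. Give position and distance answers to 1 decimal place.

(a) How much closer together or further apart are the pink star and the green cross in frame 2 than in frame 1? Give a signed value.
-2.8

Distance in frame 1: 8.4. Distance in frame 2: 5.6.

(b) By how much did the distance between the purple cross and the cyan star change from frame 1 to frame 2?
-1.8

Distance in frame 1: 6.7. Distance in frame 2: 4.9.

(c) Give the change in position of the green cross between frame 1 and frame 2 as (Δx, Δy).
(-2.4, 0.5)

The green cross was at (5.8, 0.7) in frame 1 and (3.4, 1.2) in frame 2.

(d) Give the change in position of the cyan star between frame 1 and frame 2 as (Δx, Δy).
(1.9, -3.5)

The cyan star was at (1.2, 6.9) in frame 1 and (3.1, 3.4) in frame 2.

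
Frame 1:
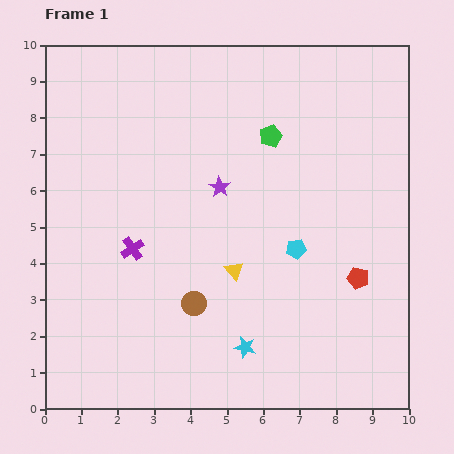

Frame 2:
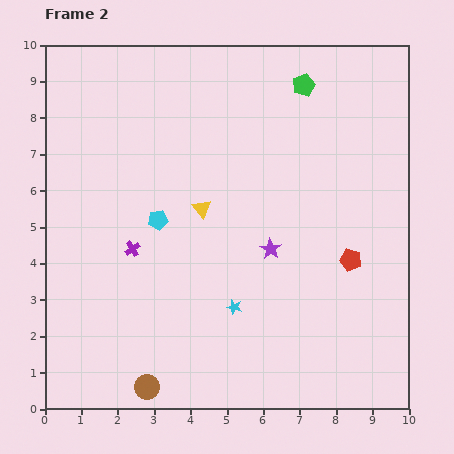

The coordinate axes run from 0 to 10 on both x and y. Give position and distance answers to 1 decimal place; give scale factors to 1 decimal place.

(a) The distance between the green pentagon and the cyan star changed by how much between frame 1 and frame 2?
+0.6

Distance in frame 1: 5.8. Distance in frame 2: 6.4.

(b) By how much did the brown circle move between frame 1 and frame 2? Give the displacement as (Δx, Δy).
(-1.3, -2.3)

The brown circle was at (4.1, 2.9) in frame 1 and (2.8, 0.6) in frame 2.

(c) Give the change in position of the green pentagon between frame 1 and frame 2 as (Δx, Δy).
(0.9, 1.4)

The green pentagon was at (6.2, 7.5) in frame 1 and (7.1, 8.9) in frame 2.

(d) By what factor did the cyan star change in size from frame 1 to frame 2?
0.7×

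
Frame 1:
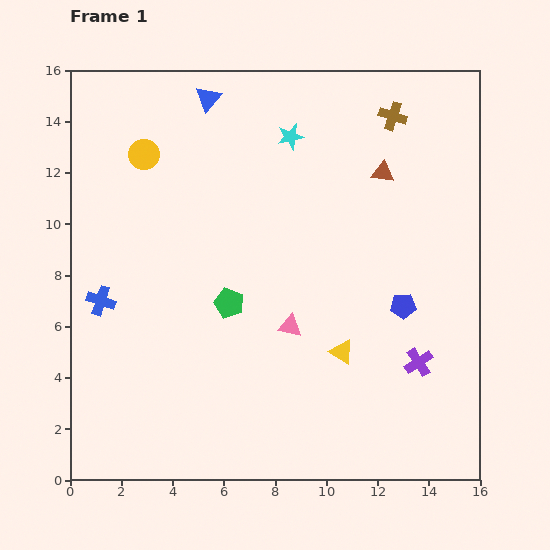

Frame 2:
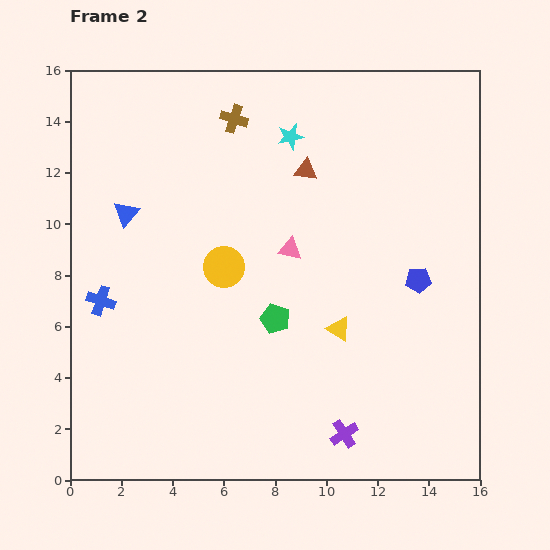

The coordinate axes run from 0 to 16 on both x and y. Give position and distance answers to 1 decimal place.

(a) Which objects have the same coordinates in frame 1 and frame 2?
the cyan star, the blue cross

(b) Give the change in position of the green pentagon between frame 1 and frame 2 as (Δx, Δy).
(1.8, -0.6)

The green pentagon was at (6.2, 6.9) in frame 1 and (8.0, 6.3) in frame 2.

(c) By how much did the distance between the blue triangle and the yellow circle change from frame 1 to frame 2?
+1.0

Distance in frame 1: 3.3. Distance in frame 2: 4.3.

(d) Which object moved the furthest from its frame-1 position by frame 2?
the brown cross

(moved 6.2; next 5.5)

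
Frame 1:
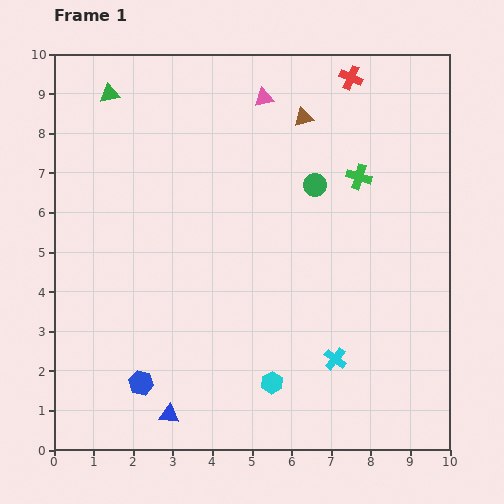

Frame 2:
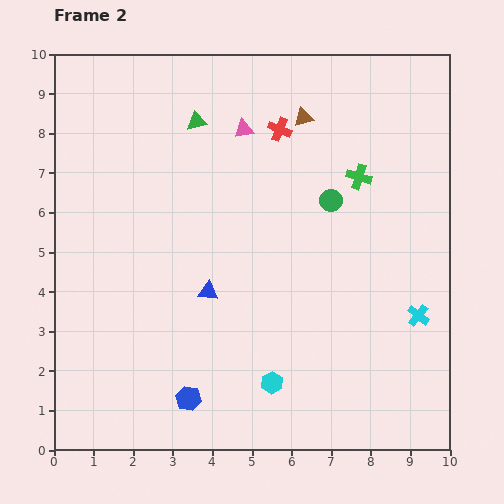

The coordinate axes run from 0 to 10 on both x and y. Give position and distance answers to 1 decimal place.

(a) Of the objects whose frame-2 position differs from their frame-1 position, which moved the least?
the green circle

(moved 0.6)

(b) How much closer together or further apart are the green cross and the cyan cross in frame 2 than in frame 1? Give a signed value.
-0.8

Distance in frame 1: 4.6. Distance in frame 2: 3.8.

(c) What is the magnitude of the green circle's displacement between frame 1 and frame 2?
0.6

The green circle moved from (6.6, 6.7) to (7.0, 6.3), a distance of √(0.4² + 0.4²) ≈ 0.6.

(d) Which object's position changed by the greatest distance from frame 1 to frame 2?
the blue triangle

(moved 3.3; next 2.4)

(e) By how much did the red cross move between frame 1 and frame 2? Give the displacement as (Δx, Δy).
(-1.8, -1.3)

The red cross was at (7.5, 9.4) in frame 1 and (5.7, 8.1) in frame 2.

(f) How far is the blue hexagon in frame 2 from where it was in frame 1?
1.3

The blue hexagon moved from (2.2, 1.7) to (3.4, 1.3), a distance of √(1.2² + 0.4²) ≈ 1.3.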